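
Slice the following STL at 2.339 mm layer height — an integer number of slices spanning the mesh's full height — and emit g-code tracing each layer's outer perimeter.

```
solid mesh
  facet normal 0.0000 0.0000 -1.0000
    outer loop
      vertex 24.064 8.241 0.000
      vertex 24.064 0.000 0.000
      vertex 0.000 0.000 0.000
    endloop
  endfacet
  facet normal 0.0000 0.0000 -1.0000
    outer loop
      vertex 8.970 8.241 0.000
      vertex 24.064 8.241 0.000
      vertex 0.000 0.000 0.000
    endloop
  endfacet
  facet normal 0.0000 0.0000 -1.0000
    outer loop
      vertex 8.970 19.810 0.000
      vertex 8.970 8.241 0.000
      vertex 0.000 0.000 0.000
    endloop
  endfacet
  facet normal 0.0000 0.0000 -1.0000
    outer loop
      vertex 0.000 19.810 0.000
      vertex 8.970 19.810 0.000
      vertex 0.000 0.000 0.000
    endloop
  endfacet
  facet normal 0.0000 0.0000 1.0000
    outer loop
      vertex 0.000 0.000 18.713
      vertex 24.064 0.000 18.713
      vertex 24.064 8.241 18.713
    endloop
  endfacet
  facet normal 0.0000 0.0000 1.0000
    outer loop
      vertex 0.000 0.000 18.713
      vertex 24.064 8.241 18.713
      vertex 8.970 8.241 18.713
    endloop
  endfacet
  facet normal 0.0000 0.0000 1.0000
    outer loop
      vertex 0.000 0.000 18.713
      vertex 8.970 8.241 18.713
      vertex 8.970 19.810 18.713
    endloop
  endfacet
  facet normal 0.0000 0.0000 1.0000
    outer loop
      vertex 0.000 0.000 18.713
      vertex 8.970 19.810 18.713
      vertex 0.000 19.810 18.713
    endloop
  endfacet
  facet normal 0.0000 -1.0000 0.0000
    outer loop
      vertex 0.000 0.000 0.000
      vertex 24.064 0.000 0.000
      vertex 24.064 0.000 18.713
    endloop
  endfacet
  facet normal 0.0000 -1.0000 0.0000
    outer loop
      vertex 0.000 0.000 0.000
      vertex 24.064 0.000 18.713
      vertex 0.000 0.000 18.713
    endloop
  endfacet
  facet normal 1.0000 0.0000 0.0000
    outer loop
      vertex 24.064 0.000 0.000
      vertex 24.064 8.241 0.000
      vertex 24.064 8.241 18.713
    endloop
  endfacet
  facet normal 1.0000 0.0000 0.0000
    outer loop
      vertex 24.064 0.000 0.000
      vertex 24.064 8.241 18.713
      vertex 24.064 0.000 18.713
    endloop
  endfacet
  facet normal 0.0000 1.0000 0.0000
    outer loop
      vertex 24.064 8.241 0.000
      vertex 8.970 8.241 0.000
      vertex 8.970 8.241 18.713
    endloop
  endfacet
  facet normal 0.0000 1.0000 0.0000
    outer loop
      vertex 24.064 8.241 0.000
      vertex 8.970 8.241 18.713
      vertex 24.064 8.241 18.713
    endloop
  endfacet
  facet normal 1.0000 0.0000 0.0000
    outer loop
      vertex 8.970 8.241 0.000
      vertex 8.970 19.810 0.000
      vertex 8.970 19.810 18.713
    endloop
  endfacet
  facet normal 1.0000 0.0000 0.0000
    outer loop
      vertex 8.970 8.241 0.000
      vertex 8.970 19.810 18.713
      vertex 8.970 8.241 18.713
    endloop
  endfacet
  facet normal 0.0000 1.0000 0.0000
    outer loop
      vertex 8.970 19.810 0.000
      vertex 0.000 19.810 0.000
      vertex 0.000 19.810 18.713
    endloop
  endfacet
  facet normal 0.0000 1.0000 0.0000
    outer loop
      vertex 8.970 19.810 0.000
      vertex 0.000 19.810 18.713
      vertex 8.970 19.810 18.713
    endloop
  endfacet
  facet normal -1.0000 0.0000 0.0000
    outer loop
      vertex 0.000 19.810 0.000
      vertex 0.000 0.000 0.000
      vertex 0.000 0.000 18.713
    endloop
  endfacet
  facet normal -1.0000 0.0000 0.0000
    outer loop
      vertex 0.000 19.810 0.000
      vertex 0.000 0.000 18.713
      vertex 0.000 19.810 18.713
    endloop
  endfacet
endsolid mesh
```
; perimeter-only toolpath
G21 ; units = mm
G90 ; absolute positioning
G28 ; home
; layer 1
G0 Z2.339
G0 X0.000 Y0.000
G1 X24.064 Y0.000
G1 X24.064 Y8.241
G1 X8.970 Y8.241
G1 X8.970 Y19.810
G1 X0.000 Y19.810
G1 X0.000 Y0.000
; layer 2
G0 Z4.678
G0 X0.000 Y0.000
G1 X24.064 Y0.000
G1 X24.064 Y8.241
G1 X8.970 Y8.241
G1 X8.970 Y19.810
G1 X0.000 Y19.810
G1 X0.000 Y0.000
; layer 3
G0 Z7.017
G0 X0.000 Y0.000
G1 X24.064 Y0.000
G1 X24.064 Y8.241
G1 X8.970 Y8.241
G1 X8.970 Y19.810
G1 X0.000 Y19.810
G1 X0.000 Y0.000
; layer 4
G0 Z9.357
G0 X0.000 Y0.000
G1 X24.064 Y0.000
G1 X24.064 Y8.241
G1 X8.970 Y8.241
G1 X8.970 Y19.810
G1 X0.000 Y19.810
G1 X0.000 Y0.000
; layer 5
G0 Z11.696
G0 X0.000 Y0.000
G1 X24.064 Y0.000
G1 X24.064 Y8.241
G1 X8.970 Y8.241
G1 X8.970 Y19.810
G1 X0.000 Y19.810
G1 X0.000 Y0.000
; layer 6
G0 Z14.035
G0 X0.000 Y0.000
G1 X24.064 Y0.000
G1 X24.064 Y8.241
G1 X8.970 Y8.241
G1 X8.970 Y19.810
G1 X0.000 Y19.810
G1 X0.000 Y0.000
; layer 7
G0 Z16.374
G0 X0.000 Y0.000
G1 X24.064 Y0.000
G1 X24.064 Y8.241
G1 X8.970 Y8.241
G1 X8.970 Y19.810
G1 X0.000 Y19.810
G1 X0.000 Y0.000
; layer 8
G0 Z18.713
G0 X0.000 Y0.000
G1 X24.064 Y0.000
G1 X24.064 Y8.241
G1 X8.970 Y8.241
G1 X8.970 Y19.810
G1 X0.000 Y19.810
G1 X0.000 Y0.000
M2 ; end

The solid is an L-shaped prism: outer 24.1 × 19.8 mm, arm thicknesses ≈ 8.24 mm (horizontal) and 8.97 mm (vertical), extruded 18.7 mm in z. Slicing at Δz = 2.339 mm — 8 equal slices spanning the solid's height, so layer i sits at z = i·h/8 — gives 8 non-empty perimeters. Each is a 6-segment closed polygon; G0 lifts to the layer z and rapids to the start vertex, then G1 traces the edges.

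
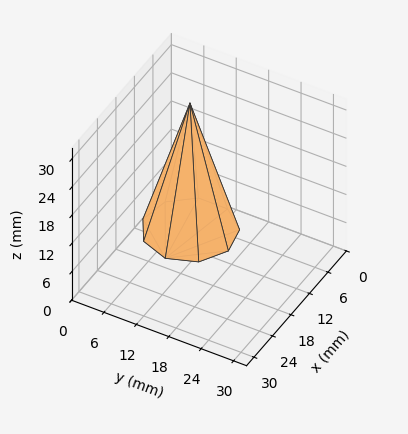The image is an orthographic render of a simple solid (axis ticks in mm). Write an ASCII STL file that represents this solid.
Reading the render: the shape is a regular 9-sided pyramid, base circumscribed radius ≈ 8 mm, apex at z ≈ 27 mm (dimensions read to the nearest mm from the axis ticks). For the STL, each face is triangulated and given an outward normal.

solid part
  facet normal 0.0000 0.0000 -1.0000
    outer loop
      vertex 9.4 15.9 0.0
      vertex 14.1 13.1 0.0
      vertex 16.0 8.0 0.0
    endloop
  endfacet
  facet normal 0.0000 0.0000 -1.0000
    outer loop
      vertex 4.0 14.9 0.0
      vertex 9.4 15.9 0.0
      vertex 16.0 8.0 0.0
    endloop
  endfacet
  facet normal 0.0000 0.0000 -1.0000
    outer loop
      vertex 0.5 10.7 0.0
      vertex 4.0 14.9 0.0
      vertex 16.0 8.0 0.0
    endloop
  endfacet
  facet normal 0.0000 0.0000 -1.0000
    outer loop
      vertex 0.5 5.3 0.0
      vertex 0.5 10.7 0.0
      vertex 16.0 8.0 0.0
    endloop
  endfacet
  facet normal 0.0000 0.0000 -1.0000
    outer loop
      vertex 4.0 1.1 0.0
      vertex 0.5 5.3 0.0
      vertex 16.0 8.0 0.0
    endloop
  endfacet
  facet normal 0.0000 0.0000 -1.0000
    outer loop
      vertex 9.4 0.1 0.0
      vertex 4.0 1.1 0.0
      vertex 16.0 8.0 0.0
    endloop
  endfacet
  facet normal 0.0000 0.0000 -1.0000
    outer loop
      vertex 14.1 2.9 0.0
      vertex 9.4 0.1 0.0
      vertex 16.0 8.0 0.0
    endloop
  endfacet
  facet normal 0.9029 0.3364 0.2675
    outer loop
      vertex 16.0 8.0 0.0
      vertex 14.1 13.1 0.0
      vertex 8.0 8.0 27.0
    endloop
  endfacet
  facet normal 0.4931 0.8277 0.2678
    outer loop
      vertex 14.1 13.1 0.0
      vertex 9.4 15.9 0.0
      vertex 8.0 8.0 27.0
    endloop
  endfacet
  facet normal -0.1754 0.9473 0.2681
    outer loop
      vertex 9.4 15.9 0.0
      vertex 4.0 14.9 0.0
      vertex 8.0 8.0 27.0
    endloop
  endfacet
  facet normal -0.7403 0.6169 0.2673
    outer loop
      vertex 4.0 14.9 0.0
      vertex 0.5 10.7 0.0
      vertex 8.0 8.0 27.0
    endloop
  endfacet
  facet normal -0.9635 0.0000 0.2676
    outer loop
      vertex 0.5 10.7 0.0
      vertex 0.5 5.3 0.0
      vertex 8.0 8.0 27.0
    endloop
  endfacet
  facet normal -0.7403 -0.6169 0.2673
    outer loop
      vertex 0.5 5.3 0.0
      vertex 4.0 1.1 0.0
      vertex 8.0 8.0 27.0
    endloop
  endfacet
  facet normal -0.1754 -0.9473 0.2681
    outer loop
      vertex 4.0 1.1 0.0
      vertex 9.4 0.1 0.0
      vertex 8.0 8.0 27.0
    endloop
  endfacet
  facet normal 0.4931 -0.8277 0.2678
    outer loop
      vertex 9.4 0.1 0.0
      vertex 14.1 2.9 0.0
      vertex 8.0 8.0 27.0
    endloop
  endfacet
  facet normal 0.9029 -0.3364 0.2675
    outer loop
      vertex 14.1 2.9 0.0
      vertex 16.0 8.0 0.0
      vertex 8.0 8.0 27.0
    endloop
  endfacet
endsolid part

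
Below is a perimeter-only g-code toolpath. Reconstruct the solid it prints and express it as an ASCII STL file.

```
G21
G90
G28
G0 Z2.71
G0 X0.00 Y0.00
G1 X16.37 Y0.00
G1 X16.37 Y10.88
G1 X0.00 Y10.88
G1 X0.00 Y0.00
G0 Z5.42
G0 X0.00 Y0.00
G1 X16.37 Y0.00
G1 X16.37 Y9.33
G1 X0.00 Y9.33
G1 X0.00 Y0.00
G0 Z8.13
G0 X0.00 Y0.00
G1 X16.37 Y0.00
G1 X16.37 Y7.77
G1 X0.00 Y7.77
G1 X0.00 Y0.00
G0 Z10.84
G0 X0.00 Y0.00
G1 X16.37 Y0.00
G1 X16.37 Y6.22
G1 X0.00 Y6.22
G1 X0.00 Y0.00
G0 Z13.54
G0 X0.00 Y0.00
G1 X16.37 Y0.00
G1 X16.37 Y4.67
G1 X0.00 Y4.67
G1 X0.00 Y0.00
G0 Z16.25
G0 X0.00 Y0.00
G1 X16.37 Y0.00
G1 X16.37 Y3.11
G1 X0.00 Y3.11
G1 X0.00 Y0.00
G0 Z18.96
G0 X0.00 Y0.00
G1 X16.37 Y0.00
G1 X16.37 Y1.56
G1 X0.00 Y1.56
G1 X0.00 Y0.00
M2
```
solid part
  facet normal 0.0000 0.0000 -1.0000
    outer loop
      vertex 16.37 12.44 0.00
      vertex 16.37 0.00 0.00
      vertex 0.00 0.00 0.00
    endloop
  endfacet
  facet normal 0.0000 0.0000 -1.0000
    outer loop
      vertex 0.00 12.44 0.00
      vertex 16.37 12.44 0.00
      vertex 0.00 0.00 0.00
    endloop
  endfacet
  facet normal 0.0000 -1.0000 0.0000
    outer loop
      vertex 0.00 0.00 0.00
      vertex 16.37 0.00 0.00
      vertex 16.37 0.00 21.67
    endloop
  endfacet
  facet normal 0.0000 -1.0000 0.0000
    outer loop
      vertex 0.00 0.00 0.00
      vertex 16.37 0.00 21.67
      vertex 0.00 0.00 21.67
    endloop
  endfacet
  facet normal 0.0000 0.8673 0.4979
    outer loop
      vertex 0.00 0.00 21.67
      vertex 16.37 0.00 21.67
      vertex 16.37 12.44 0.00
    endloop
  endfacet
  facet normal 0.0000 0.8673 0.4979
    outer loop
      vertex 0.00 0.00 21.67
      vertex 16.37 12.44 0.00
      vertex 0.00 12.44 0.00
    endloop
  endfacet
  facet normal -1.0000 0.0000 0.0000
    outer loop
      vertex 0.00 0.00 21.67
      vertex 0.00 12.44 0.00
      vertex 0.00 0.00 0.00
    endloop
  endfacet
  facet normal 1.0000 0.0000 0.0000
    outer loop
      vertex 16.37 0.00 0.00
      vertex 16.37 12.44 0.00
      vertex 16.37 0.00 21.67
    endloop
  endfacet
endsolid part

The G0 Z moves step by Δz≈2.71 mm. The G1 loops shrink linearly with z, so the solid tapers from its base footprint up to z≈21.7. Closing with a flat bottom cap and the tapered top and triangulating gives 8 facets — a wedge (ramp): 16.4 × 12.4 mm base, rising to 21.7 mm along the y=0 edge and sloping linearly to z=0 at y=12.4.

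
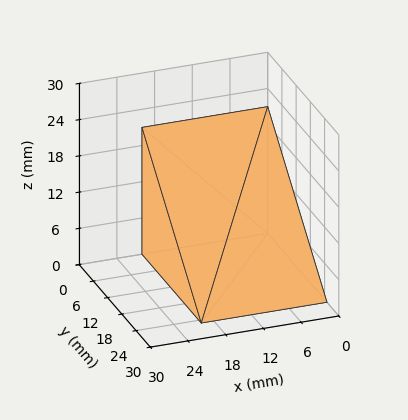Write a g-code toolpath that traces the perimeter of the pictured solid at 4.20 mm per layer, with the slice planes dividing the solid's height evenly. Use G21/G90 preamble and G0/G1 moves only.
Reading the render: the shape is a wedge (ramp): 20 × 25 mm base, rising to 21 mm along the y=0 edge and sloping linearly to z=0 at y=25 (dimensions read to the nearest mm from the axis ticks). For the g-code, the solid's height is divided into equal slices at the stated Δz and each level perimeter traced with G1 moves after a G0 lift.

; perimeter-only toolpath
G21 ; units = mm
G90 ; absolute positioning
G28 ; home
; layer 1
G0 Z4.20
G0 X0.00 Y0.00
G1 X20.00 Y0.00
G1 X20.00 Y20.00
G1 X0.00 Y20.00
G1 X0.00 Y0.00
; layer 2
G0 Z8.40
G0 X0.00 Y0.00
G1 X20.00 Y0.00
G1 X20.00 Y15.00
G1 X0.00 Y15.00
G1 X0.00 Y0.00
; layer 3
G0 Z12.60
G0 X0.00 Y0.00
G1 X20.00 Y0.00
G1 X20.00 Y10.00
G1 X0.00 Y10.00
G1 X0.00 Y0.00
; layer 4
G0 Z16.80
G0 X0.00 Y0.00
G1 X20.00 Y0.00
G1 X20.00 Y5.00
G1 X0.00 Y5.00
G1 X0.00 Y0.00
M2 ; end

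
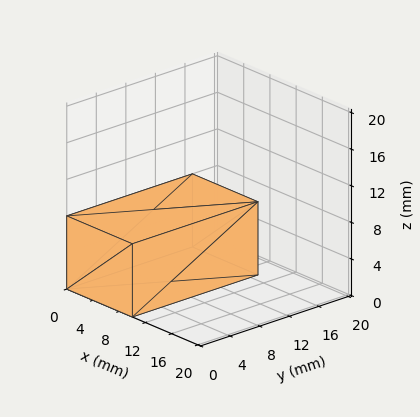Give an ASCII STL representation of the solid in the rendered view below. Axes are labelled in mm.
Reading the render: the shape is a rectangular box, roughly 10 × 17 mm footprint and 8 mm tall (dimensions read to the nearest mm from the axis ticks). For the STL, each face is triangulated and given an outward normal.

solid part
  facet normal 0.0000 0.0000 -1.0000
    outer loop
      vertex 10.000 17.000 0.000
      vertex 10.000 0.000 0.000
      vertex 0.000 0.000 0.000
    endloop
  endfacet
  facet normal 0.0000 0.0000 -1.0000
    outer loop
      vertex 0.000 17.000 0.000
      vertex 10.000 17.000 0.000
      vertex 0.000 0.000 0.000
    endloop
  endfacet
  facet normal 0.0000 0.0000 1.0000
    outer loop
      vertex 0.000 0.000 8.000
      vertex 10.000 0.000 8.000
      vertex 10.000 17.000 8.000
    endloop
  endfacet
  facet normal 0.0000 0.0000 1.0000
    outer loop
      vertex 0.000 0.000 8.000
      vertex 10.000 17.000 8.000
      vertex 0.000 17.000 8.000
    endloop
  endfacet
  facet normal 0.0000 -1.0000 0.0000
    outer loop
      vertex 0.000 0.000 0.000
      vertex 10.000 0.000 0.000
      vertex 10.000 0.000 8.000
    endloop
  endfacet
  facet normal 0.0000 -1.0000 0.0000
    outer loop
      vertex 0.000 0.000 0.000
      vertex 10.000 0.000 8.000
      vertex 0.000 0.000 8.000
    endloop
  endfacet
  facet normal 0.0000 1.0000 0.0000
    outer loop
      vertex 10.000 17.000 8.000
      vertex 10.000 17.000 0.000
      vertex 0.000 17.000 0.000
    endloop
  endfacet
  facet normal 0.0000 1.0000 0.0000
    outer loop
      vertex 0.000 17.000 8.000
      vertex 10.000 17.000 8.000
      vertex 0.000 17.000 0.000
    endloop
  endfacet
  facet normal -1.0000 0.0000 0.0000
    outer loop
      vertex 0.000 17.000 8.000
      vertex 0.000 17.000 0.000
      vertex 0.000 0.000 0.000
    endloop
  endfacet
  facet normal -1.0000 0.0000 0.0000
    outer loop
      vertex 0.000 0.000 8.000
      vertex 0.000 17.000 8.000
      vertex 0.000 0.000 0.000
    endloop
  endfacet
  facet normal 1.0000 0.0000 0.0000
    outer loop
      vertex 10.000 0.000 0.000
      vertex 10.000 17.000 0.000
      vertex 10.000 17.000 8.000
    endloop
  endfacet
  facet normal 1.0000 0.0000 0.0000
    outer loop
      vertex 10.000 0.000 0.000
      vertex 10.000 17.000 8.000
      vertex 10.000 0.000 8.000
    endloop
  endfacet
endsolid part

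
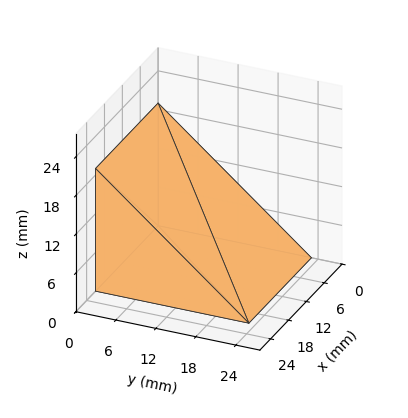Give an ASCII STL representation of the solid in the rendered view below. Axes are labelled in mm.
Reading the render: the shape is a wedge (ramp): 21 × 23 mm base, rising to 19 mm along the y=0 edge and sloping linearly to z=0 at y=23 (dimensions read to the nearest mm from the axis ticks). For the STL, each face is triangulated and given an outward normal.

solid part
  facet normal 0.0000 0.0000 -1.0000
    outer loop
      vertex 21.0 23.0 0.0
      vertex 21.0 0.0 0.0
      vertex 0.0 0.0 0.0
    endloop
  endfacet
  facet normal 0.0000 0.0000 -1.0000
    outer loop
      vertex 0.0 23.0 0.0
      vertex 21.0 23.0 0.0
      vertex 0.0 0.0 0.0
    endloop
  endfacet
  facet normal 0.0000 -1.0000 0.0000
    outer loop
      vertex 0.0 0.0 0.0
      vertex 21.0 0.0 0.0
      vertex 21.0 0.0 19.0
    endloop
  endfacet
  facet normal 0.0000 -1.0000 0.0000
    outer loop
      vertex 0.0 0.0 0.0
      vertex 21.0 0.0 19.0
      vertex 0.0 0.0 19.0
    endloop
  endfacet
  facet normal 0.0000 0.6369 0.7710
    outer loop
      vertex 0.0 0.0 19.0
      vertex 21.0 0.0 19.0
      vertex 21.0 23.0 0.0
    endloop
  endfacet
  facet normal 0.0000 0.6369 0.7710
    outer loop
      vertex 0.0 0.0 19.0
      vertex 21.0 23.0 0.0
      vertex 0.0 23.0 0.0
    endloop
  endfacet
  facet normal -1.0000 0.0000 0.0000
    outer loop
      vertex 0.0 0.0 19.0
      vertex 0.0 23.0 0.0
      vertex 0.0 0.0 0.0
    endloop
  endfacet
  facet normal 1.0000 0.0000 0.0000
    outer loop
      vertex 21.0 0.0 0.0
      vertex 21.0 23.0 0.0
      vertex 21.0 0.0 19.0
    endloop
  endfacet
endsolid part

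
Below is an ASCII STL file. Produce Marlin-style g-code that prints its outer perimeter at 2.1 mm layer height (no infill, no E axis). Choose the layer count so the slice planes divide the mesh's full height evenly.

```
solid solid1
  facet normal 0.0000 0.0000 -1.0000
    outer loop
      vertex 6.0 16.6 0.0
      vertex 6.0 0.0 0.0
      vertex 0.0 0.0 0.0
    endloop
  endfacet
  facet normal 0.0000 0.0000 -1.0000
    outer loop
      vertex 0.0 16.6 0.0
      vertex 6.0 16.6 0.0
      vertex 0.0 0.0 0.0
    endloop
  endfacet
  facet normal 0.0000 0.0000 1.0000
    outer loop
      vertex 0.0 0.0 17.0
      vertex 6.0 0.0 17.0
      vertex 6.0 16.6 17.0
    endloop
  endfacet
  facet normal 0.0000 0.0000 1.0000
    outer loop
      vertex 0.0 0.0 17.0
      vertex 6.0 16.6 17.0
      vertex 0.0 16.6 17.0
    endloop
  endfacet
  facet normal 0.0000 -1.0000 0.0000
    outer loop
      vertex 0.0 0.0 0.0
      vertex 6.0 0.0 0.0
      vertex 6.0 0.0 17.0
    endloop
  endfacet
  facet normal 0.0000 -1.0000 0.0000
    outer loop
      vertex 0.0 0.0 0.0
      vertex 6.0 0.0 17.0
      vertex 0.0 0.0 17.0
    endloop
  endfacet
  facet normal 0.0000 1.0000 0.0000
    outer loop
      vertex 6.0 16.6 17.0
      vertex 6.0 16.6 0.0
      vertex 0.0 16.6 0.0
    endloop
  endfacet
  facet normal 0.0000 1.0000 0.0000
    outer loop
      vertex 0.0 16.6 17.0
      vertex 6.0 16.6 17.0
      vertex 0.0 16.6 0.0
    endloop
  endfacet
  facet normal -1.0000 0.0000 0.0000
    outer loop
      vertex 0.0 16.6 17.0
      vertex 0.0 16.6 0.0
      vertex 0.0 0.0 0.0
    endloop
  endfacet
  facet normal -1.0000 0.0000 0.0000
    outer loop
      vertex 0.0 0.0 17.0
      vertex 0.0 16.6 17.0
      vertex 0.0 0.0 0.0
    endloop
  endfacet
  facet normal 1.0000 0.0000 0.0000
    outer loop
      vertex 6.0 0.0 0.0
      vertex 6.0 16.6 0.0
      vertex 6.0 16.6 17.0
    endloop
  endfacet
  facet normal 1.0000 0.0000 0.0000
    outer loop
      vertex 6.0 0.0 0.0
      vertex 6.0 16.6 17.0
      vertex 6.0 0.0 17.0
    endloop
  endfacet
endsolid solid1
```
; perimeter-only toolpath
G21 ; units = mm
G90 ; absolute positioning
G28 ; home
; layer 1
G0 Z2.1
G0 X0.0 Y0.0
G1 X6.0 Y0.0
G1 X6.0 Y16.6
G1 X0.0 Y16.6
G1 X0.0 Y0.0
; layer 2
G0 Z4.2
G0 X0.0 Y0.0
G1 X6.0 Y0.0
G1 X6.0 Y16.6
G1 X0.0 Y16.6
G1 X0.0 Y0.0
; layer 3
G0 Z6.4
G0 X0.0 Y0.0
G1 X6.0 Y0.0
G1 X6.0 Y16.6
G1 X0.0 Y16.6
G1 X0.0 Y0.0
; layer 4
G0 Z8.5
G0 X0.0 Y0.0
G1 X6.0 Y0.0
G1 X6.0 Y16.6
G1 X0.0 Y16.6
G1 X0.0 Y0.0
; layer 5
G0 Z10.6
G0 X0.0 Y0.0
G1 X6.0 Y0.0
G1 X6.0 Y16.6
G1 X0.0 Y16.6
G1 X0.0 Y0.0
; layer 6
G0 Z12.8
G0 X0.0 Y0.0
G1 X6.0 Y0.0
G1 X6.0 Y16.6
G1 X0.0 Y16.6
G1 X0.0 Y0.0
; layer 7
G0 Z14.9
G0 X0.0 Y0.0
G1 X6.0 Y0.0
G1 X6.0 Y16.6
G1 X0.0 Y16.6
G1 X0.0 Y0.0
; layer 8
G0 Z17.0
G0 X0.0 Y0.0
G1 X6.0 Y0.0
G1 X6.0 Y16.6
G1 X0.0 Y16.6
G1 X0.0 Y0.0
M2 ; end

The solid is a rectangular box, roughly 6 × 16.6 mm footprint and 17 mm tall. Slicing at Δz = 2.1 mm — 8 equal slices spanning the solid's height, so layer i sits at z = i·h/8 — gives 8 non-empty perimeters. Each is a 4-segment closed polygon; G0 lifts to the layer z and rapids to the start vertex, then G1 traces the edges.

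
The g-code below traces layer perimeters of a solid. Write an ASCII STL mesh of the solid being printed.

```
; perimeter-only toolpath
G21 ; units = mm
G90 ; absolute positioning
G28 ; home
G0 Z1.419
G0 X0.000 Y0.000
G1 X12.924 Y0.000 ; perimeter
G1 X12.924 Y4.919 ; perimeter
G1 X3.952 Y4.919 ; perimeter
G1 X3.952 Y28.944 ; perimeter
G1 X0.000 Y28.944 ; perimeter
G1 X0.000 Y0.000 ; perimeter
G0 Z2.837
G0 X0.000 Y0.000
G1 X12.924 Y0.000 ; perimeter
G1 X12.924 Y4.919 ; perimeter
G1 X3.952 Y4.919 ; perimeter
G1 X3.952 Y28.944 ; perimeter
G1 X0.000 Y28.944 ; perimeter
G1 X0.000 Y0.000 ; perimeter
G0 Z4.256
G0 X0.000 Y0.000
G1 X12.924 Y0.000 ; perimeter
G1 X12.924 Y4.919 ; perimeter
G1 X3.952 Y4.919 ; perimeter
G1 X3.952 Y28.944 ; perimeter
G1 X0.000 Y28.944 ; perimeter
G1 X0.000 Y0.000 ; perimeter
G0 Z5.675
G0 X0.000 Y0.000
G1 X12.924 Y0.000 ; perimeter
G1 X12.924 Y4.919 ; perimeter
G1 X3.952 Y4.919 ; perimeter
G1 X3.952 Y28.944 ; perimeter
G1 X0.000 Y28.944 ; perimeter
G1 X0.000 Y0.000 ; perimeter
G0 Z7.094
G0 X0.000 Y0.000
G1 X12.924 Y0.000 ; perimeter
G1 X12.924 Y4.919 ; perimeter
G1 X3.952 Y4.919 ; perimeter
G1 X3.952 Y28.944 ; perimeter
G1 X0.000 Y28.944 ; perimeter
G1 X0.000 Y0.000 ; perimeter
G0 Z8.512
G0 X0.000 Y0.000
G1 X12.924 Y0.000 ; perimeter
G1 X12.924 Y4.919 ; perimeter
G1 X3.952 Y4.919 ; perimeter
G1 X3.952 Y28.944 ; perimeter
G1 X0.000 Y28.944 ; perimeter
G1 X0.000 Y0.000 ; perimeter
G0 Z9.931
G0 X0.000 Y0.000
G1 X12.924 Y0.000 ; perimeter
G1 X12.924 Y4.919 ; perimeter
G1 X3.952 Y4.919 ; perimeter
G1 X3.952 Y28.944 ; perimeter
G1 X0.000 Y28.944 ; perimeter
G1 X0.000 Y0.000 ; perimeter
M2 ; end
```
solid part
  facet normal 0.0000 0.0000 -1.0000
    outer loop
      vertex 12.924 4.919 0.000
      vertex 12.924 0.000 0.000
      vertex 0.000 0.000 0.000
    endloop
  endfacet
  facet normal 0.0000 0.0000 -1.0000
    outer loop
      vertex 3.952 4.919 0.000
      vertex 12.924 4.919 0.000
      vertex 0.000 0.000 0.000
    endloop
  endfacet
  facet normal 0.0000 0.0000 -1.0000
    outer loop
      vertex 3.952 28.944 0.000
      vertex 3.952 4.919 0.000
      vertex 0.000 0.000 0.000
    endloop
  endfacet
  facet normal 0.0000 0.0000 -1.0000
    outer loop
      vertex 0.000 28.944 0.000
      vertex 3.952 28.944 0.000
      vertex 0.000 0.000 0.000
    endloop
  endfacet
  facet normal 0.0000 0.0000 1.0000
    outer loop
      vertex 0.000 0.000 9.931
      vertex 12.924 0.000 9.931
      vertex 12.924 4.919 9.931
    endloop
  endfacet
  facet normal 0.0000 0.0000 1.0000
    outer loop
      vertex 0.000 0.000 9.931
      vertex 12.924 4.919 9.931
      vertex 3.952 4.919 9.931
    endloop
  endfacet
  facet normal 0.0000 0.0000 1.0000
    outer loop
      vertex 0.000 0.000 9.931
      vertex 3.952 4.919 9.931
      vertex 3.952 28.944 9.931
    endloop
  endfacet
  facet normal 0.0000 0.0000 1.0000
    outer loop
      vertex 0.000 0.000 9.931
      vertex 3.952 28.944 9.931
      vertex 0.000 28.944 9.931
    endloop
  endfacet
  facet normal 0.0000 -1.0000 0.0000
    outer loop
      vertex 0.000 0.000 0.000
      vertex 12.924 0.000 0.000
      vertex 12.924 0.000 9.931
    endloop
  endfacet
  facet normal 0.0000 -1.0000 0.0000
    outer loop
      vertex 0.000 0.000 0.000
      vertex 12.924 0.000 9.931
      vertex 0.000 0.000 9.931
    endloop
  endfacet
  facet normal 1.0000 0.0000 0.0000
    outer loop
      vertex 12.924 0.000 0.000
      vertex 12.924 4.919 0.000
      vertex 12.924 4.919 9.931
    endloop
  endfacet
  facet normal 1.0000 0.0000 0.0000
    outer loop
      vertex 12.924 0.000 0.000
      vertex 12.924 4.919 9.931
      vertex 12.924 0.000 9.931
    endloop
  endfacet
  facet normal 0.0000 1.0000 0.0000
    outer loop
      vertex 12.924 4.919 0.000
      vertex 3.952 4.919 0.000
      vertex 3.952 4.919 9.931
    endloop
  endfacet
  facet normal 0.0000 1.0000 0.0000
    outer loop
      vertex 12.924 4.919 0.000
      vertex 3.952 4.919 9.931
      vertex 12.924 4.919 9.931
    endloop
  endfacet
  facet normal 1.0000 0.0000 0.0000
    outer loop
      vertex 3.952 4.919 0.000
      vertex 3.952 28.944 0.000
      vertex 3.952 28.944 9.931
    endloop
  endfacet
  facet normal 1.0000 0.0000 0.0000
    outer loop
      vertex 3.952 4.919 0.000
      vertex 3.952 28.944 9.931
      vertex 3.952 4.919 9.931
    endloop
  endfacet
  facet normal 0.0000 1.0000 0.0000
    outer loop
      vertex 3.952 28.944 0.000
      vertex 0.000 28.944 0.000
      vertex 0.000 28.944 9.931
    endloop
  endfacet
  facet normal 0.0000 1.0000 0.0000
    outer loop
      vertex 3.952 28.944 0.000
      vertex 0.000 28.944 9.931
      vertex 3.952 28.944 9.931
    endloop
  endfacet
  facet normal -1.0000 0.0000 0.0000
    outer loop
      vertex 0.000 28.944 0.000
      vertex 0.000 0.000 0.000
      vertex 0.000 0.000 9.931
    endloop
  endfacet
  facet normal -1.0000 0.0000 0.0000
    outer loop
      vertex 0.000 28.944 0.000
      vertex 0.000 0.000 9.931
      vertex 0.000 28.944 9.931
    endloop
  endfacet
endsolid part

The G0 Z moves step by Δz≈1.419 mm. Every layer's G1 loop is the same polygon, so the solid is a straight extrusion of it from z=0 to z≈9.93. Closing with flat bottom and top caps and triangulating gives 20 facets — an L-shaped prism: outer 12.9 × 28.9 mm, arm thicknesses ≈ 4.92 mm (horizontal) and 3.95 mm (vertical), extruded 9.93 mm in z.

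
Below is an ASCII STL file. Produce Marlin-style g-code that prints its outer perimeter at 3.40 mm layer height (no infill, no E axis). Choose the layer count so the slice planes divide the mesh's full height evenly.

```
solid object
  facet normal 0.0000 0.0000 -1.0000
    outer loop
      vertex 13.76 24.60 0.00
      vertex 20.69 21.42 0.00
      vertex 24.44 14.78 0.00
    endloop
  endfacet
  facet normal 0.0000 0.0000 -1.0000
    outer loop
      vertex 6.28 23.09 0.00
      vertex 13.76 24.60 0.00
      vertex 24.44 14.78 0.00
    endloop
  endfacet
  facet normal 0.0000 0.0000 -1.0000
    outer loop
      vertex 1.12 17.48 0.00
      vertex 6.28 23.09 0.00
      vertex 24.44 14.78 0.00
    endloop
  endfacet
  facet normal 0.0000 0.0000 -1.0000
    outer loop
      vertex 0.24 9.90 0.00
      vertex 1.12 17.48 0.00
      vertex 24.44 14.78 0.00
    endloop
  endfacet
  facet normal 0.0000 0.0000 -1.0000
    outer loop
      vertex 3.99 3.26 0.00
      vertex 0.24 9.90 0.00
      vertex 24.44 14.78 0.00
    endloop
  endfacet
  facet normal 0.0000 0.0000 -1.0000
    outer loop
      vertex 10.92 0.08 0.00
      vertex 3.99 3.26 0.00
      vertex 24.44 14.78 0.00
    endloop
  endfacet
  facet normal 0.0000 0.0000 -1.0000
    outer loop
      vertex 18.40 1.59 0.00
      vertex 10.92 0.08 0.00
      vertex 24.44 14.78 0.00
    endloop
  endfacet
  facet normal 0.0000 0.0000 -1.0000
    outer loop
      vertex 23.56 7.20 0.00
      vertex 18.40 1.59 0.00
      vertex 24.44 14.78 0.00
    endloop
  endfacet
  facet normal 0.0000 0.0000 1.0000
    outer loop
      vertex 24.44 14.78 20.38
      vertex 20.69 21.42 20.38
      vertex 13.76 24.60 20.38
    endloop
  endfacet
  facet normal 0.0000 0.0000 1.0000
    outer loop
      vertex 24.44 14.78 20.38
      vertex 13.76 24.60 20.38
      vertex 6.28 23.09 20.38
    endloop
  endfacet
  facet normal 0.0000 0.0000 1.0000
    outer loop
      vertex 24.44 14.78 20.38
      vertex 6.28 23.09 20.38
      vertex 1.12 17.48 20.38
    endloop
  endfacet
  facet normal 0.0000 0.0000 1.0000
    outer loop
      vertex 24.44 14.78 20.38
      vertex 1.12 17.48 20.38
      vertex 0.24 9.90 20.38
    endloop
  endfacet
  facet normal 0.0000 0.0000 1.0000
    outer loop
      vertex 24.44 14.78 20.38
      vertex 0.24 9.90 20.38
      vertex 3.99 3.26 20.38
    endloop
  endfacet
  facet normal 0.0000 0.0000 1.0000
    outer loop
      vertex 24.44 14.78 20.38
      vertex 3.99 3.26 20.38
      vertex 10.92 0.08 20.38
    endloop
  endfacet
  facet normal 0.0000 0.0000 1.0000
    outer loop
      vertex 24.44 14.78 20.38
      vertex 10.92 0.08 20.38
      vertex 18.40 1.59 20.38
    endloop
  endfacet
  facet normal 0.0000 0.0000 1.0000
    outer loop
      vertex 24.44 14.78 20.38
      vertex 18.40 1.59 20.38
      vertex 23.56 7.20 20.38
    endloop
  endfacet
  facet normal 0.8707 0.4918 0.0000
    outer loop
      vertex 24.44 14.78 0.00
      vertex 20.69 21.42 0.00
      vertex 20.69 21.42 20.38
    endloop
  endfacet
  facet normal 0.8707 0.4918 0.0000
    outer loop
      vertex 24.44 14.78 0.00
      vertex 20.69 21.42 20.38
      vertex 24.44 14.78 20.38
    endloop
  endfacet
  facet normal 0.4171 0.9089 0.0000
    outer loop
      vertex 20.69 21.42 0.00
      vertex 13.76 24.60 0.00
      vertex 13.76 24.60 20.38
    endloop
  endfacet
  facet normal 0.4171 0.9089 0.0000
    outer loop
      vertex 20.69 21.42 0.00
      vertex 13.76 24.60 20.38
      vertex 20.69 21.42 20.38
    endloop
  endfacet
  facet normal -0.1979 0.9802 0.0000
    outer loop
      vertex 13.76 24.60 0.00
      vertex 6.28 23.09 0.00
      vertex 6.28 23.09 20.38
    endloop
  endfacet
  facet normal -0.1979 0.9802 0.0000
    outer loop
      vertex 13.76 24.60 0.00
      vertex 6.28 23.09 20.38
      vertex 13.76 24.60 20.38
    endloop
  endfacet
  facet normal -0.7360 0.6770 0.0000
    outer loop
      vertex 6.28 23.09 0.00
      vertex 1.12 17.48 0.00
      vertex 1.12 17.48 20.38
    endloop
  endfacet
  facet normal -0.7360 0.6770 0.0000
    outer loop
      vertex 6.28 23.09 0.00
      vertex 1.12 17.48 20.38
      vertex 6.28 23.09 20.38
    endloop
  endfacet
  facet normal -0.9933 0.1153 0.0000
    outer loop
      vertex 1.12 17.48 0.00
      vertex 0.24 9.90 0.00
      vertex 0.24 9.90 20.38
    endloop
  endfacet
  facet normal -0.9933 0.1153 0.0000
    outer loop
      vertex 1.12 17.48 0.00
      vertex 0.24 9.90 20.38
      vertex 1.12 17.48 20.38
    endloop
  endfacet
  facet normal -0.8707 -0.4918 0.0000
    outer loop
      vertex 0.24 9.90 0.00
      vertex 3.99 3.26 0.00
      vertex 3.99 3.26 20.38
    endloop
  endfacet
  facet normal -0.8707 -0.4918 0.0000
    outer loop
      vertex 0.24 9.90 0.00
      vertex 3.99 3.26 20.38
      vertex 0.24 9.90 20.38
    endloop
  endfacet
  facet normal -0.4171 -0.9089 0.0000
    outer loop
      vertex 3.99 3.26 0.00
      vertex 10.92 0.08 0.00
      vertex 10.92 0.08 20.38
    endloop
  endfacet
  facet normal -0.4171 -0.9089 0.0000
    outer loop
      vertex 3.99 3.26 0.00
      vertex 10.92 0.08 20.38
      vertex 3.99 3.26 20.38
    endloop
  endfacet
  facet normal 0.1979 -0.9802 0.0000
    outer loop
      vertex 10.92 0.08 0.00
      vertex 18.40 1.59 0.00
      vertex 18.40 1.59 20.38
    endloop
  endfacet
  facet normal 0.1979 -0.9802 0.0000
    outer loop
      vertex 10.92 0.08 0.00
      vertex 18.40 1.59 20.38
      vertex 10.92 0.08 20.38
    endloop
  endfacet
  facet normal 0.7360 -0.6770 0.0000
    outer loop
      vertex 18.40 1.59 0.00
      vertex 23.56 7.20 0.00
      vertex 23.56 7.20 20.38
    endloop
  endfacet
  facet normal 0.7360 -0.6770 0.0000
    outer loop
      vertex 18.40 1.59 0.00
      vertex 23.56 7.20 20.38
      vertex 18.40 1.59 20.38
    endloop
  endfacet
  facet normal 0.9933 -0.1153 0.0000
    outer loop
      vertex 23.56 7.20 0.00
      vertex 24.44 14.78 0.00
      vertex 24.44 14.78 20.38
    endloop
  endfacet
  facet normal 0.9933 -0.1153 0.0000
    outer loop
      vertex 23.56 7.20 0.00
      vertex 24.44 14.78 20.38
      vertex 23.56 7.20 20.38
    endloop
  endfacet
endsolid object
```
; perimeter-only toolpath
G21 ; units = mm
G90 ; absolute positioning
G28 ; home
; layer 1
G0 Z3.40
G0 X24.44 Y14.78
G1 X20.69 Y21.42
G1 X13.76 Y24.60
G1 X6.28 Y23.09
G1 X1.12 Y17.48
G1 X0.24 Y9.90
G1 X3.99 Y3.26
G1 X10.92 Y0.08
G1 X18.40 Y1.59
G1 X23.56 Y7.20
G1 X24.44 Y14.78
; layer 2
G0 Z6.79
G0 X24.44 Y14.78
G1 X20.69 Y21.42
G1 X13.76 Y24.60
G1 X6.28 Y23.09
G1 X1.12 Y17.48
G1 X0.24 Y9.90
G1 X3.99 Y3.26
G1 X10.92 Y0.08
G1 X18.40 Y1.59
G1 X23.56 Y7.20
G1 X24.44 Y14.78
; layer 3
G0 Z10.19
G0 X24.44 Y14.78
G1 X20.69 Y21.42
G1 X13.76 Y24.60
G1 X6.28 Y23.09
G1 X1.12 Y17.48
G1 X0.24 Y9.90
G1 X3.99 Y3.26
G1 X10.92 Y0.08
G1 X18.40 Y1.59
G1 X23.56 Y7.20
G1 X24.44 Y14.78
; layer 4
G0 Z13.59
G0 X24.44 Y14.78
G1 X20.69 Y21.42
G1 X13.76 Y24.60
G1 X6.28 Y23.09
G1 X1.12 Y17.48
G1 X0.24 Y9.90
G1 X3.99 Y3.26
G1 X10.92 Y0.08
G1 X18.40 Y1.59
G1 X23.56 Y7.20
G1 X24.44 Y14.78
; layer 5
G0 Z16.98
G0 X24.44 Y14.78
G1 X20.69 Y21.42
G1 X13.76 Y24.60
G1 X6.28 Y23.09
G1 X1.12 Y17.48
G1 X0.24 Y9.90
G1 X3.99 Y3.26
G1 X10.92 Y0.08
G1 X18.40 Y1.59
G1 X23.56 Y7.20
G1 X24.44 Y14.78
; layer 6
G0 Z20.38
G0 X24.44 Y14.78
G1 X20.69 Y21.42
G1 X13.76 Y24.60
G1 X6.28 Y23.09
G1 X1.12 Y17.48
G1 X0.24 Y9.90
G1 X3.99 Y3.26
G1 X10.92 Y0.08
G1 X18.40 Y1.59
G1 X23.56 Y7.20
G1 X24.44 Y14.78
M2 ; end

The solid is a regular 10-sided prism (a cylinder approximated with 10 flat sides), circumscribed radius ≈ 12.3 mm, height ≈ 20.4 mm. Slicing at Δz = 3.40 mm — 6 equal slices spanning the solid's height, so layer i sits at z = i·h/6 — gives 6 non-empty perimeters. Each is a 10-segment closed polygon; G0 lifts to the layer z and rapids to the start vertex, then G1 traces the edges.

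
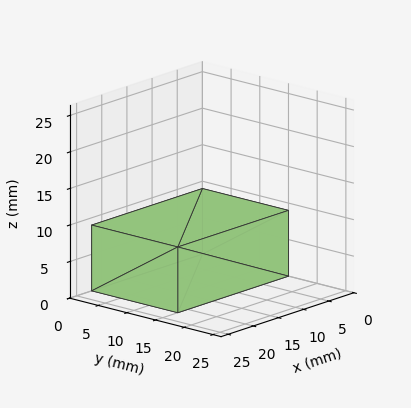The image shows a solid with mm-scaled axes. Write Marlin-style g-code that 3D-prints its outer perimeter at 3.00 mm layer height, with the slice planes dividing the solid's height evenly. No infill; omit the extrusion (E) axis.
Reading the render: the shape is a rectangular box, roughly 22 × 15 mm footprint and 9 mm tall (dimensions read to the nearest mm from the axis ticks). For the g-code, the solid's height is divided into equal slices at the stated Δz and each level perimeter traced with G1 moves after a G0 lift.

; perimeter-only toolpath
G21 ; units = mm
G90 ; absolute positioning
G28 ; home
; layer 1
G0 Z3.00
G0 X0.00 Y0.00
G1 X22.00 Y0.00
G1 X22.00 Y15.00
G1 X0.00 Y15.00
G1 X0.00 Y0.00
; layer 2
G0 Z6.00
G0 X0.00 Y0.00
G1 X22.00 Y0.00
G1 X22.00 Y15.00
G1 X0.00 Y15.00
G1 X0.00 Y0.00
; layer 3
G0 Z9.00
G0 X0.00 Y0.00
G1 X22.00 Y0.00
G1 X22.00 Y15.00
G1 X0.00 Y15.00
G1 X0.00 Y0.00
M2 ; end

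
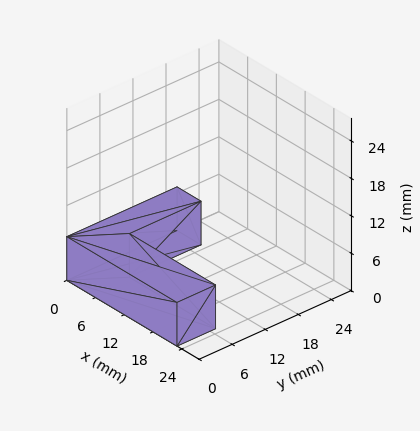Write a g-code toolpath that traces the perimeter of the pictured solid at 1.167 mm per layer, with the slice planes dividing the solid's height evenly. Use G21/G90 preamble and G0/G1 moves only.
Reading the render: the shape is an L-shaped prism: outer 23 × 20 mm, arm thicknesses ≈ 7 mm (horizontal) and 5 mm (vertical), extruded 7 mm in z (dimensions read to the nearest mm from the axis ticks). For the g-code, the solid's height is divided into equal slices at the stated Δz and each level perimeter traced with G1 moves after a G0 lift.

; perimeter-only toolpath
G21 ; units = mm
G90 ; absolute positioning
G28 ; home
; layer 1
G0 Z1.167
G0 X0.000 Y0.000
G1 X23.000 Y0.000
G1 X23.000 Y7.000
G1 X5.000 Y7.000
G1 X5.000 Y20.000
G1 X0.000 Y20.000
G1 X0.000 Y0.000
; layer 2
G0 Z2.333
G0 X0.000 Y0.000
G1 X23.000 Y0.000
G1 X23.000 Y7.000
G1 X5.000 Y7.000
G1 X5.000 Y20.000
G1 X0.000 Y20.000
G1 X0.000 Y0.000
; layer 3
G0 Z3.500
G0 X0.000 Y0.000
G1 X23.000 Y0.000
G1 X23.000 Y7.000
G1 X5.000 Y7.000
G1 X5.000 Y20.000
G1 X0.000 Y20.000
G1 X0.000 Y0.000
; layer 4
G0 Z4.667
G0 X0.000 Y0.000
G1 X23.000 Y0.000
G1 X23.000 Y7.000
G1 X5.000 Y7.000
G1 X5.000 Y20.000
G1 X0.000 Y20.000
G1 X0.000 Y0.000
; layer 5
G0 Z5.833
G0 X0.000 Y0.000
G1 X23.000 Y0.000
G1 X23.000 Y7.000
G1 X5.000 Y7.000
G1 X5.000 Y20.000
G1 X0.000 Y20.000
G1 X0.000 Y0.000
; layer 6
G0 Z7.000
G0 X0.000 Y0.000
G1 X23.000 Y0.000
G1 X23.000 Y7.000
G1 X5.000 Y7.000
G1 X5.000 Y20.000
G1 X0.000 Y20.000
G1 X0.000 Y0.000
M2 ; end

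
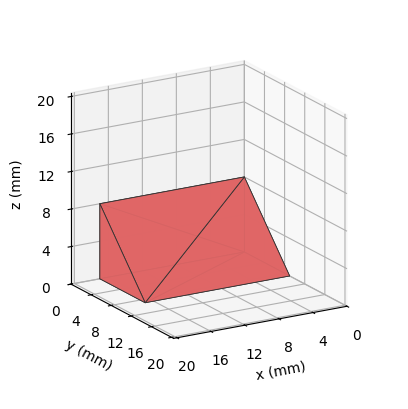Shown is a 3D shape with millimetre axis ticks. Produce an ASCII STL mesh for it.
Reading the render: the shape is a wedge (ramp): 17 × 9 mm base, rising to 8 mm along the y=0 edge and sloping linearly to z=0 at y=9 (dimensions read to the nearest mm from the axis ticks). For the STL, each face is triangulated and given an outward normal.

solid part
  facet normal 0.0000 0.0000 -1.0000
    outer loop
      vertex 17.000 9.000 0.000
      vertex 17.000 0.000 0.000
      vertex 0.000 0.000 0.000
    endloop
  endfacet
  facet normal 0.0000 0.0000 -1.0000
    outer loop
      vertex 0.000 9.000 0.000
      vertex 17.000 9.000 0.000
      vertex 0.000 0.000 0.000
    endloop
  endfacet
  facet normal 0.0000 -1.0000 0.0000
    outer loop
      vertex 0.000 0.000 0.000
      vertex 17.000 0.000 0.000
      vertex 17.000 0.000 8.000
    endloop
  endfacet
  facet normal 0.0000 -1.0000 0.0000
    outer loop
      vertex 0.000 0.000 0.000
      vertex 17.000 0.000 8.000
      vertex 0.000 0.000 8.000
    endloop
  endfacet
  facet normal 0.0000 0.6644 0.7474
    outer loop
      vertex 0.000 0.000 8.000
      vertex 17.000 0.000 8.000
      vertex 17.000 9.000 0.000
    endloop
  endfacet
  facet normal 0.0000 0.6644 0.7474
    outer loop
      vertex 0.000 0.000 8.000
      vertex 17.000 9.000 0.000
      vertex 0.000 9.000 0.000
    endloop
  endfacet
  facet normal -1.0000 0.0000 0.0000
    outer loop
      vertex 0.000 0.000 8.000
      vertex 0.000 9.000 0.000
      vertex 0.000 0.000 0.000
    endloop
  endfacet
  facet normal 1.0000 0.0000 0.0000
    outer loop
      vertex 17.000 0.000 0.000
      vertex 17.000 9.000 0.000
      vertex 17.000 0.000 8.000
    endloop
  endfacet
endsolid part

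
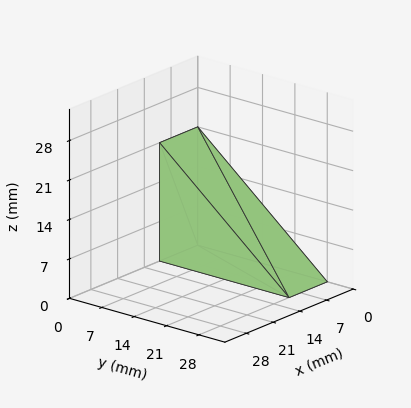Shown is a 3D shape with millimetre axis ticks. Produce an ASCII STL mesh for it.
Reading the render: the shape is a wedge (ramp): 10 × 28 mm base, rising to 21 mm along the y=0 edge and sloping linearly to z=0 at y=28 (dimensions read to the nearest mm from the axis ticks). For the STL, each face is triangulated and given an outward normal.

solid part
  facet normal 0.0000 0.0000 -1.0000
    outer loop
      vertex 10.0 28.0 0.0
      vertex 10.0 0.0 0.0
      vertex 0.0 0.0 0.0
    endloop
  endfacet
  facet normal 0.0000 0.0000 -1.0000
    outer loop
      vertex 0.0 28.0 0.0
      vertex 10.0 28.0 0.0
      vertex 0.0 0.0 0.0
    endloop
  endfacet
  facet normal 0.0000 -1.0000 0.0000
    outer loop
      vertex 0.0 0.0 0.0
      vertex 10.0 0.0 0.0
      vertex 10.0 0.0 21.0
    endloop
  endfacet
  facet normal 0.0000 -1.0000 0.0000
    outer loop
      vertex 0.0 0.0 0.0
      vertex 10.0 0.0 21.0
      vertex 0.0 0.0 21.0
    endloop
  endfacet
  facet normal 0.0000 0.6000 0.8000
    outer loop
      vertex 0.0 0.0 21.0
      vertex 10.0 0.0 21.0
      vertex 10.0 28.0 0.0
    endloop
  endfacet
  facet normal 0.0000 0.6000 0.8000
    outer loop
      vertex 0.0 0.0 21.0
      vertex 10.0 28.0 0.0
      vertex 0.0 28.0 0.0
    endloop
  endfacet
  facet normal -1.0000 0.0000 0.0000
    outer loop
      vertex 0.0 0.0 21.0
      vertex 0.0 28.0 0.0
      vertex 0.0 0.0 0.0
    endloop
  endfacet
  facet normal 1.0000 0.0000 0.0000
    outer loop
      vertex 10.0 0.0 0.0
      vertex 10.0 28.0 0.0
      vertex 10.0 0.0 21.0
    endloop
  endfacet
endsolid part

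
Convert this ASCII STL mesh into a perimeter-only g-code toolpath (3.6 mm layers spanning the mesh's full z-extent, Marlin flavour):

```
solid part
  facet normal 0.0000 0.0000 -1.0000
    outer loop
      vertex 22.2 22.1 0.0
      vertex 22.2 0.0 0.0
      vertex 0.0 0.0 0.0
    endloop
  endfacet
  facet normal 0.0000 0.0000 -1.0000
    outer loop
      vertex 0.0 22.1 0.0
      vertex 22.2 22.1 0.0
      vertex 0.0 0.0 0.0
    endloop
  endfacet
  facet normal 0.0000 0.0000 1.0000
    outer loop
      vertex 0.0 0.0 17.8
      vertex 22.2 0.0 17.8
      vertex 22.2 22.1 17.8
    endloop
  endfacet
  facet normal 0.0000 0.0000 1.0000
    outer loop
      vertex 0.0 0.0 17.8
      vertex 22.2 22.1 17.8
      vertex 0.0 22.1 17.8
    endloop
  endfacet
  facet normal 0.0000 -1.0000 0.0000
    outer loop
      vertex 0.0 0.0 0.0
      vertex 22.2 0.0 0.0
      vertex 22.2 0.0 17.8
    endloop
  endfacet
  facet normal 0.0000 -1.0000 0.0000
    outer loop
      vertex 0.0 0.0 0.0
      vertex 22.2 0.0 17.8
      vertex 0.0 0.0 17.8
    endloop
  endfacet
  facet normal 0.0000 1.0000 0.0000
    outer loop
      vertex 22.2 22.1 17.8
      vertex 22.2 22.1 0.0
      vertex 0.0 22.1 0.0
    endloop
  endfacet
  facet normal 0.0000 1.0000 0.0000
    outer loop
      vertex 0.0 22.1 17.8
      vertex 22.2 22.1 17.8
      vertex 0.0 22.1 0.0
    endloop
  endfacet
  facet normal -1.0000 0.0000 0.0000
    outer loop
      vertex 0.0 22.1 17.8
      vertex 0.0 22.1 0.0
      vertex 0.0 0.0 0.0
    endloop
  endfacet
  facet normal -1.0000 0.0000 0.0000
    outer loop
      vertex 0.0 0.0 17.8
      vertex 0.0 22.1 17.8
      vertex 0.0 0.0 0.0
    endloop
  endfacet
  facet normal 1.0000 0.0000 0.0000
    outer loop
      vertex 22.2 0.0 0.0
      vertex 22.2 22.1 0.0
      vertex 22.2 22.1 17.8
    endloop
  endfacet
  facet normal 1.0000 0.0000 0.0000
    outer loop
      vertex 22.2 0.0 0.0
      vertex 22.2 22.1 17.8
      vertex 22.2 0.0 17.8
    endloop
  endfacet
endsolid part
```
; perimeter-only toolpath
G21 ; units = mm
G90 ; absolute positioning
G28 ; home
; layer 1
G0 Z3.6
G0 X0.0 Y0.0
G1 X22.2 Y0.0
G1 X22.2 Y22.1
G1 X0.0 Y22.1
G1 X0.0 Y0.0
; layer 2
G0 Z7.1
G0 X0.0 Y0.0
G1 X22.2 Y0.0
G1 X22.2 Y22.1
G1 X0.0 Y22.1
G1 X0.0 Y0.0
; layer 3
G0 Z10.7
G0 X0.0 Y0.0
G1 X22.2 Y0.0
G1 X22.2 Y22.1
G1 X0.0 Y22.1
G1 X0.0 Y0.0
; layer 4
G0 Z14.2
G0 X0.0 Y0.0
G1 X22.2 Y0.0
G1 X22.2 Y22.1
G1 X0.0 Y22.1
G1 X0.0 Y0.0
; layer 5
G0 Z17.8
G0 X0.0 Y0.0
G1 X22.2 Y0.0
G1 X22.2 Y22.1
G1 X0.0 Y22.1
G1 X0.0 Y0.0
M2 ; end

The solid is a rectangular box, roughly 22.2 × 22.1 mm footprint and 17.8 mm tall. Slicing at Δz = 3.6 mm — 5 equal slices spanning the solid's height, so layer i sits at z = i·h/5 — gives 5 non-empty perimeters. Each is a 4-segment closed polygon; G0 lifts to the layer z and rapids to the start vertex, then G1 traces the edges.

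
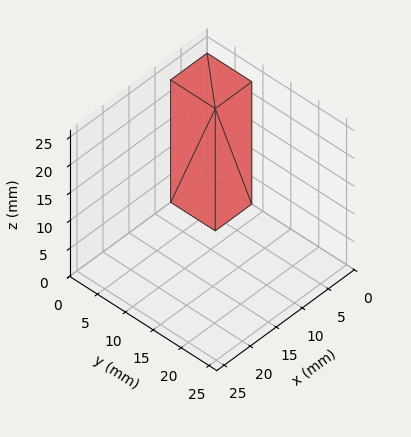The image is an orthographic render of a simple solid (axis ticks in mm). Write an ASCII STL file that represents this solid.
Reading the render: the shape is a rectangular box, roughly 7 × 8 mm footprint and 22 mm tall (dimensions read to the nearest mm from the axis ticks). For the STL, each face is triangulated and given an outward normal.

solid part
  facet normal 0.0000 0.0000 -1.0000
    outer loop
      vertex 7.000 8.000 0.000
      vertex 7.000 0.000 0.000
      vertex 0.000 0.000 0.000
    endloop
  endfacet
  facet normal 0.0000 0.0000 -1.0000
    outer loop
      vertex 0.000 8.000 0.000
      vertex 7.000 8.000 0.000
      vertex 0.000 0.000 0.000
    endloop
  endfacet
  facet normal 0.0000 0.0000 1.0000
    outer loop
      vertex 0.000 0.000 22.000
      vertex 7.000 0.000 22.000
      vertex 7.000 8.000 22.000
    endloop
  endfacet
  facet normal 0.0000 0.0000 1.0000
    outer loop
      vertex 0.000 0.000 22.000
      vertex 7.000 8.000 22.000
      vertex 0.000 8.000 22.000
    endloop
  endfacet
  facet normal 0.0000 -1.0000 0.0000
    outer loop
      vertex 0.000 0.000 0.000
      vertex 7.000 0.000 0.000
      vertex 7.000 0.000 22.000
    endloop
  endfacet
  facet normal 0.0000 -1.0000 0.0000
    outer loop
      vertex 0.000 0.000 0.000
      vertex 7.000 0.000 22.000
      vertex 0.000 0.000 22.000
    endloop
  endfacet
  facet normal 0.0000 1.0000 0.0000
    outer loop
      vertex 7.000 8.000 22.000
      vertex 7.000 8.000 0.000
      vertex 0.000 8.000 0.000
    endloop
  endfacet
  facet normal 0.0000 1.0000 0.0000
    outer loop
      vertex 0.000 8.000 22.000
      vertex 7.000 8.000 22.000
      vertex 0.000 8.000 0.000
    endloop
  endfacet
  facet normal -1.0000 0.0000 0.0000
    outer loop
      vertex 0.000 8.000 22.000
      vertex 0.000 8.000 0.000
      vertex 0.000 0.000 0.000
    endloop
  endfacet
  facet normal -1.0000 0.0000 0.0000
    outer loop
      vertex 0.000 0.000 22.000
      vertex 0.000 8.000 22.000
      vertex 0.000 0.000 0.000
    endloop
  endfacet
  facet normal 1.0000 0.0000 0.0000
    outer loop
      vertex 7.000 0.000 0.000
      vertex 7.000 8.000 0.000
      vertex 7.000 8.000 22.000
    endloop
  endfacet
  facet normal 1.0000 0.0000 0.0000
    outer loop
      vertex 7.000 0.000 0.000
      vertex 7.000 8.000 22.000
      vertex 7.000 0.000 22.000
    endloop
  endfacet
endsolid part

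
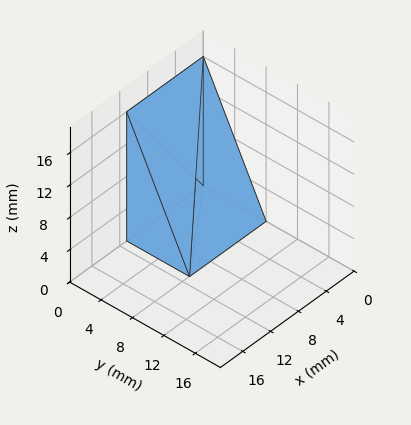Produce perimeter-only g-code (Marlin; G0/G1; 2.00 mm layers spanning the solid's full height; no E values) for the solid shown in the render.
Reading the render: the shape is a wedge (ramp): 11 × 8 mm base, rising to 16 mm along the y=0 edge and sloping linearly to z=0 at y=8 (dimensions read to the nearest mm from the axis ticks). For the g-code, the solid's height is divided into equal slices at the stated Δz and each level perimeter traced with G1 moves after a G0 lift.

; perimeter-only toolpath
G21 ; units = mm
G90 ; absolute positioning
G28 ; home
; layer 1
G0 Z2.00
G0 X0.00 Y0.00
G1 X11.00 Y0.00
G1 X11.00 Y7.00
G1 X0.00 Y7.00
G1 X0.00 Y0.00
; layer 2
G0 Z4.00
G0 X0.00 Y0.00
G1 X11.00 Y0.00
G1 X11.00 Y6.00
G1 X0.00 Y6.00
G1 X0.00 Y0.00
; layer 3
G0 Z6.00
G0 X0.00 Y0.00
G1 X11.00 Y0.00
G1 X11.00 Y5.00
G1 X0.00 Y5.00
G1 X0.00 Y0.00
; layer 4
G0 Z8.00
G0 X0.00 Y0.00
G1 X11.00 Y0.00
G1 X11.00 Y4.00
G1 X0.00 Y4.00
G1 X0.00 Y0.00
; layer 5
G0 Z10.00
G0 X0.00 Y0.00
G1 X11.00 Y0.00
G1 X11.00 Y3.00
G1 X0.00 Y3.00
G1 X0.00 Y0.00
; layer 6
G0 Z12.00
G0 X0.00 Y0.00
G1 X11.00 Y0.00
G1 X11.00 Y2.00
G1 X0.00 Y2.00
G1 X0.00 Y0.00
; layer 7
G0 Z14.00
G0 X0.00 Y0.00
G1 X11.00 Y0.00
G1 X11.00 Y1.00
G1 X0.00 Y1.00
G1 X0.00 Y0.00
M2 ; end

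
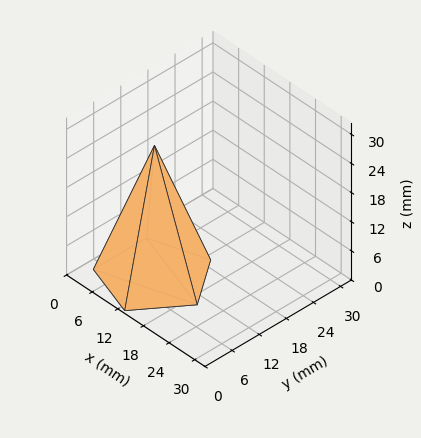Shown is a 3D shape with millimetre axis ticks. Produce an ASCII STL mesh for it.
Reading the render: the shape is a regular 5-sided pyramid, base circumscribed radius ≈ 10 mm, apex at z ≈ 27 mm (dimensions read to the nearest mm from the axis ticks). For the STL, each face is triangulated and given an outward normal.

solid part
  facet normal 0.0000 0.0000 -1.0000
    outer loop
      vertex 1.91 15.88 0.00
      vertex 13.09 19.51 0.00
      vertex 20.00 10.00 0.00
    endloop
  endfacet
  facet normal 0.0000 0.0000 -1.0000
    outer loop
      vertex 1.91 4.12 0.00
      vertex 1.91 15.88 0.00
      vertex 20.00 10.00 0.00
    endloop
  endfacet
  facet normal 0.0000 0.0000 -1.0000
    outer loop
      vertex 13.09 0.49 0.00
      vertex 1.91 4.12 0.00
      vertex 20.00 10.00 0.00
    endloop
  endfacet
  facet normal 0.7750 0.5631 0.2870
    outer loop
      vertex 20.00 10.00 0.00
      vertex 13.09 19.51 0.00
      vertex 10.00 10.00 27.00
    endloop
  endfacet
  facet normal -0.2958 0.9111 0.2871
    outer loop
      vertex 13.09 19.51 0.00
      vertex 1.91 15.88 0.00
      vertex 10.00 10.00 27.00
    endloop
  endfacet
  facet normal -0.9579 0.0000 0.2870
    outer loop
      vertex 1.91 15.88 0.00
      vertex 1.91 4.12 0.00
      vertex 10.00 10.00 27.00
    endloop
  endfacet
  facet normal -0.2958 -0.9111 0.2871
    outer loop
      vertex 1.91 4.12 0.00
      vertex 13.09 0.49 0.00
      vertex 10.00 10.00 27.00
    endloop
  endfacet
  facet normal 0.7750 -0.5631 0.2870
    outer loop
      vertex 13.09 0.49 0.00
      vertex 20.00 10.00 0.00
      vertex 10.00 10.00 27.00
    endloop
  endfacet
endsolid part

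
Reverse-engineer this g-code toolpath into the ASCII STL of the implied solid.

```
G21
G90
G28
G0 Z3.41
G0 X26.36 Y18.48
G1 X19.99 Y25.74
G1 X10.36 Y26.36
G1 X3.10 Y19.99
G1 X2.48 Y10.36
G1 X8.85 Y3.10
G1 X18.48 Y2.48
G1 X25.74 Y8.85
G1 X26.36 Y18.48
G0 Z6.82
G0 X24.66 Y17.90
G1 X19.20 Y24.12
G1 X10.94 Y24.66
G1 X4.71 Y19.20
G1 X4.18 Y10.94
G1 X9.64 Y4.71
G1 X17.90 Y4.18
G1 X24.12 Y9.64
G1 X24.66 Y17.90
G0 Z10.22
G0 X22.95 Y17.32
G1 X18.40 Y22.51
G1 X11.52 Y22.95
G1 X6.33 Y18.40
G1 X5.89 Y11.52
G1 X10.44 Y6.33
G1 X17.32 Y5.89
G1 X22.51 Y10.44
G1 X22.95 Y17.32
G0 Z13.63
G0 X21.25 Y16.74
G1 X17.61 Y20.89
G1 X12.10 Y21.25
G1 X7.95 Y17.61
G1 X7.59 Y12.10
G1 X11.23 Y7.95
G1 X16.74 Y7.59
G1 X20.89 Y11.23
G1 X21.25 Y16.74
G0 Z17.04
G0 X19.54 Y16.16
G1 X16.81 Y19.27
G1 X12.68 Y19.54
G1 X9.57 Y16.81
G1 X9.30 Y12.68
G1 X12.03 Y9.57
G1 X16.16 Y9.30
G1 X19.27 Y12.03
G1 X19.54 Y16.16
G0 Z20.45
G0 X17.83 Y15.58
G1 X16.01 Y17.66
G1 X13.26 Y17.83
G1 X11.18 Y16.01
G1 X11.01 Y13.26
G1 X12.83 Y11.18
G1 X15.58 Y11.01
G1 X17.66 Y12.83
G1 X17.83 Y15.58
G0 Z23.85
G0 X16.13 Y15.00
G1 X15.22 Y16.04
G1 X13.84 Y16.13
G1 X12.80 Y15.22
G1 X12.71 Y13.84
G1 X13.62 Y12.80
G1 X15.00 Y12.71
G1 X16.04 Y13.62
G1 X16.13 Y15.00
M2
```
solid part
  facet normal 0.0000 0.0000 -1.0000
    outer loop
      vertex 9.78 28.07 0.00
      vertex 20.79 27.36 0.00
      vertex 28.07 19.06 0.00
    endloop
  endfacet
  facet normal 0.0000 0.0000 -1.0000
    outer loop
      vertex 1.48 20.79 0.00
      vertex 9.78 28.07 0.00
      vertex 28.07 19.06 0.00
    endloop
  endfacet
  facet normal 0.0000 0.0000 -1.0000
    outer loop
      vertex 0.77 9.78 0.00
      vertex 1.48 20.79 0.00
      vertex 28.07 19.06 0.00
    endloop
  endfacet
  facet normal 0.0000 0.0000 -1.0000
    outer loop
      vertex 8.05 1.48 0.00
      vertex 0.77 9.78 0.00
      vertex 28.07 19.06 0.00
    endloop
  endfacet
  facet normal 0.0000 0.0000 -1.0000
    outer loop
      vertex 19.06 0.77 0.00
      vertex 8.05 1.48 0.00
      vertex 28.07 19.06 0.00
    endloop
  endfacet
  facet normal 0.0000 0.0000 -1.0000
    outer loop
      vertex 27.36 8.05 0.00
      vertex 19.06 0.77 0.00
      vertex 28.07 19.06 0.00
    endloop
  endfacet
  facet normal 0.6755 0.5924 0.4391
    outer loop
      vertex 28.07 19.06 0.00
      vertex 20.79 27.36 0.00
      vertex 14.42 14.42 27.26
    endloop
  endfacet
  facet normal 0.0578 0.8966 0.4391
    outer loop
      vertex 20.79 27.36 0.00
      vertex 9.78 28.07 0.00
      vertex 14.42 14.42 27.26
    endloop
  endfacet
  facet normal -0.5924 0.6755 0.4391
    outer loop
      vertex 9.78 28.07 0.00
      vertex 1.48 20.79 0.00
      vertex 14.42 14.42 27.26
    endloop
  endfacet
  facet normal -0.8966 0.0578 0.4391
    outer loop
      vertex 1.48 20.79 0.00
      vertex 0.77 9.78 0.00
      vertex 14.42 14.42 27.26
    endloop
  endfacet
  facet normal -0.6755 -0.5924 0.4391
    outer loop
      vertex 0.77 9.78 0.00
      vertex 8.05 1.48 0.00
      vertex 14.42 14.42 27.26
    endloop
  endfacet
  facet normal -0.0578 -0.8966 0.4391
    outer loop
      vertex 8.05 1.48 0.00
      vertex 19.06 0.77 0.00
      vertex 14.42 14.42 27.26
    endloop
  endfacet
  facet normal 0.5924 -0.6755 0.4391
    outer loop
      vertex 19.06 0.77 0.00
      vertex 27.36 8.05 0.00
      vertex 14.42 14.42 27.26
    endloop
  endfacet
  facet normal 0.8966 -0.0578 0.4391
    outer loop
      vertex 27.36 8.05 0.00
      vertex 28.07 19.06 0.00
      vertex 14.42 14.42 27.26
    endloop
  endfacet
endsolid part

The G0 Z moves step by Δz≈3.41 mm. The G1 loops shrink linearly with z, so the solid tapers from its base footprint up to z≈27.3. Closing with a flat bottom cap and the tapered top and triangulating gives 14 facets — a regular 8-sided pyramid, base circumscribed radius ≈ 14.4 mm, apex at z ≈ 27.3 mm.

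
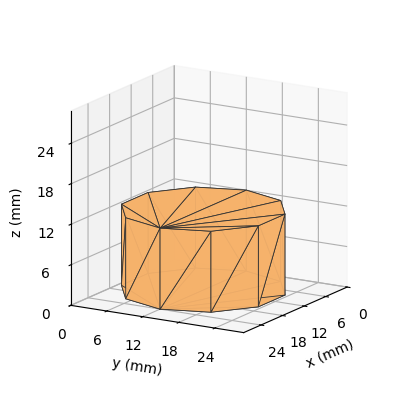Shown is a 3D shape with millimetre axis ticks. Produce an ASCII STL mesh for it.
Reading the render: the shape is a regular 10-sided prism (a cylinder approximated with 10 flat sides), circumscribed radius ≈ 12 mm, height ≈ 12 mm (dimensions read to the nearest mm from the axis ticks). For the STL, each face is triangulated and given an outward normal.

solid part
  facet normal 0.0000 0.0000 -1.0000
    outer loop
      vertex 15.7 23.4 0.0
      vertex 21.7 19.1 0.0
      vertex 24.0 12.0 0.0
    endloop
  endfacet
  facet normal 0.0000 0.0000 -1.0000
    outer loop
      vertex 8.3 23.4 0.0
      vertex 15.7 23.4 0.0
      vertex 24.0 12.0 0.0
    endloop
  endfacet
  facet normal 0.0000 0.0000 -1.0000
    outer loop
      vertex 2.3 19.1 0.0
      vertex 8.3 23.4 0.0
      vertex 24.0 12.0 0.0
    endloop
  endfacet
  facet normal 0.0000 0.0000 -1.0000
    outer loop
      vertex 0.0 12.0 0.0
      vertex 2.3 19.1 0.0
      vertex 24.0 12.0 0.0
    endloop
  endfacet
  facet normal 0.0000 0.0000 -1.0000
    outer loop
      vertex 2.3 4.9 0.0
      vertex 0.0 12.0 0.0
      vertex 24.0 12.0 0.0
    endloop
  endfacet
  facet normal 0.0000 0.0000 -1.0000
    outer loop
      vertex 8.3 0.6 0.0
      vertex 2.3 4.9 0.0
      vertex 24.0 12.0 0.0
    endloop
  endfacet
  facet normal 0.0000 0.0000 -1.0000
    outer loop
      vertex 15.7 0.6 0.0
      vertex 8.3 0.6 0.0
      vertex 24.0 12.0 0.0
    endloop
  endfacet
  facet normal 0.0000 0.0000 -1.0000
    outer loop
      vertex 21.7 4.9 0.0
      vertex 15.7 0.6 0.0
      vertex 24.0 12.0 0.0
    endloop
  endfacet
  facet normal 0.0000 0.0000 1.0000
    outer loop
      vertex 24.0 12.0 12.0
      vertex 21.7 19.1 12.0
      vertex 15.7 23.4 12.0
    endloop
  endfacet
  facet normal 0.0000 0.0000 1.0000
    outer loop
      vertex 24.0 12.0 12.0
      vertex 15.7 23.4 12.0
      vertex 8.3 23.4 12.0
    endloop
  endfacet
  facet normal 0.0000 0.0000 1.0000
    outer loop
      vertex 24.0 12.0 12.0
      vertex 8.3 23.4 12.0
      vertex 2.3 19.1 12.0
    endloop
  endfacet
  facet normal 0.0000 0.0000 1.0000
    outer loop
      vertex 24.0 12.0 12.0
      vertex 2.3 19.1 12.0
      vertex 0.0 12.0 12.0
    endloop
  endfacet
  facet normal 0.0000 0.0000 1.0000
    outer loop
      vertex 24.0 12.0 12.0
      vertex 0.0 12.0 12.0
      vertex 2.3 4.9 12.0
    endloop
  endfacet
  facet normal 0.0000 0.0000 1.0000
    outer loop
      vertex 24.0 12.0 12.0
      vertex 2.3 4.9 12.0
      vertex 8.3 0.6 12.0
    endloop
  endfacet
  facet normal 0.0000 0.0000 1.0000
    outer loop
      vertex 24.0 12.0 12.0
      vertex 8.3 0.6 12.0
      vertex 15.7 0.6 12.0
    endloop
  endfacet
  facet normal 0.0000 0.0000 1.0000
    outer loop
      vertex 24.0 12.0 12.0
      vertex 15.7 0.6 12.0
      vertex 21.7 4.9 12.0
    endloop
  endfacet
  facet normal 0.9513 0.3082 0.0000
    outer loop
      vertex 24.0 12.0 0.0
      vertex 21.7 19.1 0.0
      vertex 21.7 19.1 12.0
    endloop
  endfacet
  facet normal 0.9513 0.3082 0.0000
    outer loop
      vertex 24.0 12.0 0.0
      vertex 21.7 19.1 12.0
      vertex 24.0 12.0 12.0
    endloop
  endfacet
  facet normal 0.5825 0.8128 0.0000
    outer loop
      vertex 21.7 19.1 0.0
      vertex 15.7 23.4 0.0
      vertex 15.7 23.4 12.0
    endloop
  endfacet
  facet normal 0.5825 0.8128 0.0000
    outer loop
      vertex 21.7 19.1 0.0
      vertex 15.7 23.4 12.0
      vertex 21.7 19.1 12.0
    endloop
  endfacet
  facet normal 0.0000 1.0000 0.0000
    outer loop
      vertex 15.7 23.4 0.0
      vertex 8.3 23.4 0.0
      vertex 8.3 23.4 12.0
    endloop
  endfacet
  facet normal 0.0000 1.0000 0.0000
    outer loop
      vertex 15.7 23.4 0.0
      vertex 8.3 23.4 12.0
      vertex 15.7 23.4 12.0
    endloop
  endfacet
  facet normal -0.5825 0.8128 0.0000
    outer loop
      vertex 8.3 23.4 0.0
      vertex 2.3 19.1 0.0
      vertex 2.3 19.1 12.0
    endloop
  endfacet
  facet normal -0.5825 0.8128 0.0000
    outer loop
      vertex 8.3 23.4 0.0
      vertex 2.3 19.1 12.0
      vertex 8.3 23.4 12.0
    endloop
  endfacet
  facet normal -0.9513 0.3082 0.0000
    outer loop
      vertex 2.3 19.1 0.0
      vertex 0.0 12.0 0.0
      vertex 0.0 12.0 12.0
    endloop
  endfacet
  facet normal -0.9513 0.3082 0.0000
    outer loop
      vertex 2.3 19.1 0.0
      vertex 0.0 12.0 12.0
      vertex 2.3 19.1 12.0
    endloop
  endfacet
  facet normal -0.9513 -0.3082 0.0000
    outer loop
      vertex 0.0 12.0 0.0
      vertex 2.3 4.9 0.0
      vertex 2.3 4.9 12.0
    endloop
  endfacet
  facet normal -0.9513 -0.3082 0.0000
    outer loop
      vertex 0.0 12.0 0.0
      vertex 2.3 4.9 12.0
      vertex 0.0 12.0 12.0
    endloop
  endfacet
  facet normal -0.5825 -0.8128 0.0000
    outer loop
      vertex 2.3 4.9 0.0
      vertex 8.3 0.6 0.0
      vertex 8.3 0.6 12.0
    endloop
  endfacet
  facet normal -0.5825 -0.8128 0.0000
    outer loop
      vertex 2.3 4.9 0.0
      vertex 8.3 0.6 12.0
      vertex 2.3 4.9 12.0
    endloop
  endfacet
  facet normal 0.0000 -1.0000 0.0000
    outer loop
      vertex 8.3 0.6 0.0
      vertex 15.7 0.6 0.0
      vertex 15.7 0.6 12.0
    endloop
  endfacet
  facet normal 0.0000 -1.0000 0.0000
    outer loop
      vertex 8.3 0.6 0.0
      vertex 15.7 0.6 12.0
      vertex 8.3 0.6 12.0
    endloop
  endfacet
  facet normal 0.5825 -0.8128 0.0000
    outer loop
      vertex 15.7 0.6 0.0
      vertex 21.7 4.9 0.0
      vertex 21.7 4.9 12.0
    endloop
  endfacet
  facet normal 0.5825 -0.8128 0.0000
    outer loop
      vertex 15.7 0.6 0.0
      vertex 21.7 4.9 12.0
      vertex 15.7 0.6 12.0
    endloop
  endfacet
  facet normal 0.9513 -0.3082 0.0000
    outer loop
      vertex 21.7 4.9 0.0
      vertex 24.0 12.0 0.0
      vertex 24.0 12.0 12.0
    endloop
  endfacet
  facet normal 0.9513 -0.3082 0.0000
    outer loop
      vertex 21.7 4.9 0.0
      vertex 24.0 12.0 12.0
      vertex 21.7 4.9 12.0
    endloop
  endfacet
endsolid part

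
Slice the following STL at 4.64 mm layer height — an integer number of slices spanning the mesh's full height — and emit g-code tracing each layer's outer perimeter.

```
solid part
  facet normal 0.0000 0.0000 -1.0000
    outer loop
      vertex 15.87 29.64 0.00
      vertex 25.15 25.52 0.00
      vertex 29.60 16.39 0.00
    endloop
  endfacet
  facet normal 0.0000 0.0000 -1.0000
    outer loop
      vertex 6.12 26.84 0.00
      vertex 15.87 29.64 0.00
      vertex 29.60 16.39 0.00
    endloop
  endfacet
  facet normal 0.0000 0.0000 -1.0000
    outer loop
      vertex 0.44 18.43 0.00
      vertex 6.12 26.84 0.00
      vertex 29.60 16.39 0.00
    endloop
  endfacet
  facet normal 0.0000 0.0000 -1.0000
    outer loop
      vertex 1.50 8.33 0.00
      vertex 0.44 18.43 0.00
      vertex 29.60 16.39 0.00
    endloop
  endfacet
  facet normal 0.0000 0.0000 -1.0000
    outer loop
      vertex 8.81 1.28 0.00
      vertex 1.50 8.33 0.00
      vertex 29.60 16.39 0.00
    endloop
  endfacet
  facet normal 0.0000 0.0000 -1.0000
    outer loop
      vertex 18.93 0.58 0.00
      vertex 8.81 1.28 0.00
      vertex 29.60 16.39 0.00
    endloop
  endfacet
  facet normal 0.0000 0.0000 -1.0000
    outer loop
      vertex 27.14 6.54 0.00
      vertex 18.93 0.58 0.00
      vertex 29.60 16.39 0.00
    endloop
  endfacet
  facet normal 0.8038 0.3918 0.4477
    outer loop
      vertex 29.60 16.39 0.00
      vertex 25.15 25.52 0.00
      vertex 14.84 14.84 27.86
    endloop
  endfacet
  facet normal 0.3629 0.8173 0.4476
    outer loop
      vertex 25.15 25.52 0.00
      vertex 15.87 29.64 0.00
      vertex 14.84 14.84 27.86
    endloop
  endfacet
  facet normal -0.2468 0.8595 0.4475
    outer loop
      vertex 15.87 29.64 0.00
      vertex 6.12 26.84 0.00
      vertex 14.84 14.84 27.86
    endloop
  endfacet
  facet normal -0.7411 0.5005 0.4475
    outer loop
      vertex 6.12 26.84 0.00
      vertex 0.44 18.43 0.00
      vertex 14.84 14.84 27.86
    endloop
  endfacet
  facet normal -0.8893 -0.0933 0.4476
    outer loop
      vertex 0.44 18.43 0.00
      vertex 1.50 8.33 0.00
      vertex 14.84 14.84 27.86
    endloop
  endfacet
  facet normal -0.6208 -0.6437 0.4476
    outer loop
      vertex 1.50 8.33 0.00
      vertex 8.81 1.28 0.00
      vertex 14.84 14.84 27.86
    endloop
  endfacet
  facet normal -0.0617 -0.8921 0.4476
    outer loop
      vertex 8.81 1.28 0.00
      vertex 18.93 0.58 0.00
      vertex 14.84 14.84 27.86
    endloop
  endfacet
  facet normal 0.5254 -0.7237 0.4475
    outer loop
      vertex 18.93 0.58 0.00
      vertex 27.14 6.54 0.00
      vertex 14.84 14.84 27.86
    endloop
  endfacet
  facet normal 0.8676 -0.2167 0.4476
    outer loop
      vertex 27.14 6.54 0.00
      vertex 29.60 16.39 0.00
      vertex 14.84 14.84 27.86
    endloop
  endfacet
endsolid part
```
; perimeter-only toolpath
G21 ; units = mm
G90 ; absolute positioning
G28 ; home
; layer 1
G0 Z4.64
G0 X27.14 Y16.13
G1 X23.43 Y23.74
G1 X15.70 Y27.17
G1 X7.57 Y24.84
G1 X2.84 Y17.83
G1 X3.72 Y9.42
G1 X9.82 Y3.54
G1 X18.25 Y2.96
G1 X25.09 Y7.92
G1 X27.14 Y16.13
; layer 2
G0 Z9.29
G0 X24.68 Y15.87
G1 X21.71 Y21.96
G1 X15.53 Y24.71
G1 X9.03 Y22.84
G1 X5.24 Y17.23
G1 X5.95 Y10.50
G1 X10.82 Y5.80
G1 X17.57 Y5.33
G1 X23.04 Y9.31
G1 X24.68 Y15.87
; layer 3
G0 Z13.93
G0 X22.22 Y15.62
G1 X19.99 Y20.18
G1 X15.36 Y22.24
G1 X10.48 Y20.84
G1 X7.64 Y16.63
G1 X8.17 Y11.59
G1 X11.82 Y8.06
G1 X16.88 Y7.71
G1 X20.99 Y10.69
G1 X22.22 Y15.62
; layer 4
G0 Z18.57
G0 X19.76 Y15.36
G1 X18.28 Y18.40
G1 X15.18 Y19.77
G1 X11.93 Y18.84
G1 X10.04 Y16.04
G1 X10.39 Y12.67
G1 X12.83 Y10.32
G1 X16.20 Y10.09
G1 X18.94 Y12.07
G1 X19.76 Y15.36
; layer 5
G0 Z23.22
G0 X17.30 Y15.10
G1 X16.56 Y16.62
G1 X15.01 Y17.31
G1 X13.39 Y16.84
G1 X12.44 Y15.44
G1 X12.62 Y13.76
G1 X13.84 Y12.58
G1 X15.52 Y12.46
G1 X16.89 Y13.46
G1 X17.30 Y15.10
M2 ; end

The solid is a regular 9-sided pyramid, base circumscribed radius ≈ 14.8 mm, apex at z ≈ 27.9 mm. Slicing at Δz = 4.64 mm — 6 equal slices spanning the solid's height, so layer i sits at z = i·h/6 — gives 5 non-empty perimeters. Each is a 9-segment closed polygon; G0 lifts to the layer z and rapids to the start vertex, then G1 traces the edges. The cross-section shrinks linearly with z (the slice at the apex is degenerate and omitted).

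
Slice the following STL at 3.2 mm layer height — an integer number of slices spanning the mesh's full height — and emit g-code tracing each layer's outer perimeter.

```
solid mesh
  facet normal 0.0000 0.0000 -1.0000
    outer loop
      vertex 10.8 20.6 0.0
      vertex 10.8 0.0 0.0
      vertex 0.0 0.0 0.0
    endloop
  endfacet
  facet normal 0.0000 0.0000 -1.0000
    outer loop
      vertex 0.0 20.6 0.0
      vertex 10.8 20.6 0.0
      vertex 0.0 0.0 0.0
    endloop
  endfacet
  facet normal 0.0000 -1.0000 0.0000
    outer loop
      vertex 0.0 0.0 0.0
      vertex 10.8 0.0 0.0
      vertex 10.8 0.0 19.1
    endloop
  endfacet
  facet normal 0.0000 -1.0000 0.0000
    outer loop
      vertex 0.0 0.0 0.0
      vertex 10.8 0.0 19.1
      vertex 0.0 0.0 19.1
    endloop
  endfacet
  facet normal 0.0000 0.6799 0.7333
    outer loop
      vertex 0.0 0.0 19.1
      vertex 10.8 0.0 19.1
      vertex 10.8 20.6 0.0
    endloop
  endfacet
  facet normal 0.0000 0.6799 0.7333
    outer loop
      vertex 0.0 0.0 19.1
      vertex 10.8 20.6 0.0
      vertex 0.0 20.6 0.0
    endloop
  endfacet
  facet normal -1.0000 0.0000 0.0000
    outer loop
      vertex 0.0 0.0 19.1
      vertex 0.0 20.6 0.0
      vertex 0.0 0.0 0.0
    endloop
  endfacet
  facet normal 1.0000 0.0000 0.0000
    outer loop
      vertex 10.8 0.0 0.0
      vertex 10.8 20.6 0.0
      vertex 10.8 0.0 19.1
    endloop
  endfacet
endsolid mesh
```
; perimeter-only toolpath
G21 ; units = mm
G90 ; absolute positioning
G28 ; home
; layer 1
G0 Z3.2
G0 X0.0 Y0.0
G1 X10.8 Y0.0
G1 X10.8 Y17.2
G1 X0.0 Y17.2
G1 X0.0 Y0.0
; layer 2
G0 Z6.4
G0 X0.0 Y0.0
G1 X10.8 Y0.0
G1 X10.8 Y13.7
G1 X0.0 Y13.7
G1 X0.0 Y0.0
; layer 3
G0 Z9.6
G0 X0.0 Y0.0
G1 X10.8 Y0.0
G1 X10.8 Y10.3
G1 X0.0 Y10.3
G1 X0.0 Y0.0
; layer 4
G0 Z12.7
G0 X0.0 Y0.0
G1 X10.8 Y0.0
G1 X10.8 Y6.9
G1 X0.0 Y6.9
G1 X0.0 Y0.0
; layer 5
G0 Z15.9
G0 X0.0 Y0.0
G1 X10.8 Y0.0
G1 X10.8 Y3.4
G1 X0.0 Y3.4
G1 X0.0 Y0.0
M2 ; end

The solid is a wedge (ramp): 10.8 × 20.6 mm base, rising to 19.1 mm along the y=0 edge and sloping linearly to z=0 at y=20.6. Slicing at Δz = 3.2 mm — 6 equal slices spanning the solid's height, so layer i sits at z = i·h/6 — gives 5 non-empty perimeters. Each is a 4-segment closed polygon; G0 lifts to the layer z and rapids to the start vertex, then G1 traces the edges. The cross-section shrinks linearly with z (the slice at the apex is degenerate and omitted).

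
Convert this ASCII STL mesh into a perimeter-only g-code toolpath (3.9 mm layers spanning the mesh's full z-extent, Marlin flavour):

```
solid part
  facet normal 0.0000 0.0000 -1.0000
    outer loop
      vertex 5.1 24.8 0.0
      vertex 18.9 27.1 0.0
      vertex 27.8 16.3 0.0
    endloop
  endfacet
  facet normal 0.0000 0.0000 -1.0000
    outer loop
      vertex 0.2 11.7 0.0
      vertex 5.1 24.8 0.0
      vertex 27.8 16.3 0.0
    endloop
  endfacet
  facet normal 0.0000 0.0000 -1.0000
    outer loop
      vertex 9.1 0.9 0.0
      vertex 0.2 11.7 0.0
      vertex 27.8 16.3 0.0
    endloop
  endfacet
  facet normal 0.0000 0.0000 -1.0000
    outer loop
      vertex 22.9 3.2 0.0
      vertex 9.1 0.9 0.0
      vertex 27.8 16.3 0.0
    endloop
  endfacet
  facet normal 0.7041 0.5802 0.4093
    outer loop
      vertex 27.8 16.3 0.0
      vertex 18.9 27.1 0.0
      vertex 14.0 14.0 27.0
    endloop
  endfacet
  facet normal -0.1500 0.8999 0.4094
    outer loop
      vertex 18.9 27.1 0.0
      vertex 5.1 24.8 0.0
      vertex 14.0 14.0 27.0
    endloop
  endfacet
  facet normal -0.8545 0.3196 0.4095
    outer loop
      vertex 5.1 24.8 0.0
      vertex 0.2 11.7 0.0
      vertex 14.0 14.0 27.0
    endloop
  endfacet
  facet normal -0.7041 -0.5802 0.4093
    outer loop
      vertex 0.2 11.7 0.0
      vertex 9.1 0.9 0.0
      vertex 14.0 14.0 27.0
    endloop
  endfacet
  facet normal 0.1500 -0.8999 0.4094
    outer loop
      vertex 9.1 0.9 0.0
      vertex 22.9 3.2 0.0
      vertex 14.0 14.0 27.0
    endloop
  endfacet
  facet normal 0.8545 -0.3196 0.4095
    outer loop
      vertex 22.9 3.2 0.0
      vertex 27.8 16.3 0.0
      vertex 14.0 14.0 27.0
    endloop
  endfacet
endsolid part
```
; perimeter-only toolpath
G21 ; units = mm
G90 ; absolute positioning
G28 ; home
; layer 1
G0 Z3.9
G0 X25.8 Y16.0
G1 X18.2 Y25.2
G1 X6.4 Y23.3
G1 X2.2 Y12.0
G1 X9.8 Y2.8
G1 X21.6 Y4.7
G1 X25.8 Y16.0
; layer 2
G0 Z7.7
G0 X23.9 Y15.6
G1 X17.5 Y23.4
G1 X7.6 Y21.7
G1 X4.1 Y12.4
G1 X10.5 Y4.6
G1 X20.4 Y6.3
G1 X23.9 Y15.6
; layer 3
G0 Z11.6
G0 X21.9 Y15.3
G1 X16.8 Y21.5
G1 X8.9 Y20.2
G1 X6.1 Y12.7
G1 X11.2 Y6.5
G1 X19.1 Y7.8
G1 X21.9 Y15.3
; layer 4
G0 Z15.4
G0 X19.9 Y15.0
G1 X16.1 Y19.6
G1 X10.2 Y18.6
G1 X8.1 Y13.0
G1 X11.9 Y8.4
G1 X17.8 Y9.4
G1 X19.9 Y15.0
; layer 5
G0 Z19.3
G0 X17.9 Y14.7
G1 X15.4 Y17.7
G1 X11.5 Y17.1
G1 X10.1 Y13.3
G1 X12.6 Y10.3
G1 X16.5 Y10.9
G1 X17.9 Y14.7
; layer 6
G0 Z23.1
G0 X16.0 Y14.3
G1 X14.7 Y15.9
G1 X12.7 Y15.5
G1 X12.0 Y13.7
G1 X13.3 Y12.1
G1 X15.3 Y12.5
G1 X16.0 Y14.3
M2 ; end

The solid is a regular 6-sided pyramid, base circumscribed radius ≈ 14 mm, apex at z ≈ 27 mm. Slicing at Δz = 3.9 mm — 7 equal slices spanning the solid's height, so layer i sits at z = i·h/7 — gives 6 non-empty perimeters. Each is a 6-segment closed polygon; G0 lifts to the layer z and rapids to the start vertex, then G1 traces the edges. The cross-section shrinks linearly with z (the slice at the apex is degenerate and omitted).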